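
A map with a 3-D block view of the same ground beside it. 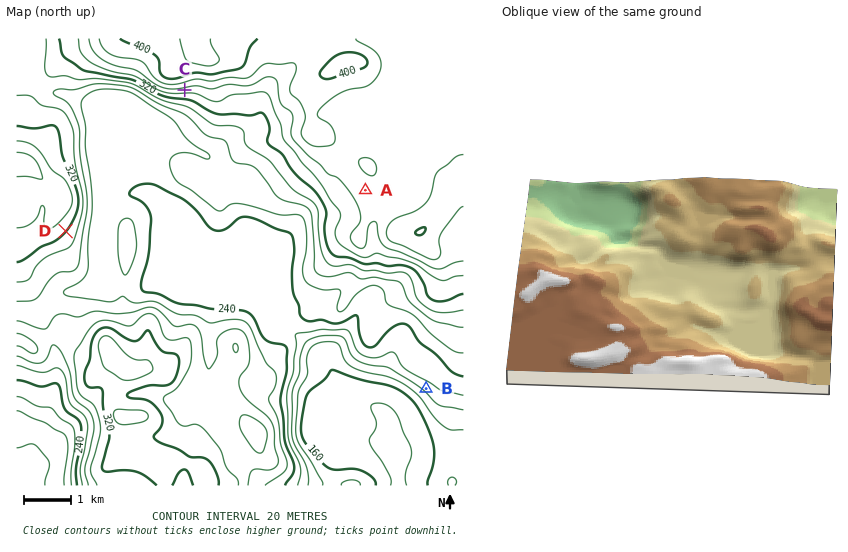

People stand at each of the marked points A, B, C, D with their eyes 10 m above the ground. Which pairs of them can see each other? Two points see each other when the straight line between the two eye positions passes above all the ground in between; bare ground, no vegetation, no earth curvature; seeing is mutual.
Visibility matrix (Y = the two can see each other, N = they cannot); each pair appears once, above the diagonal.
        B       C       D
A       N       Y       Y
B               N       Y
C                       Y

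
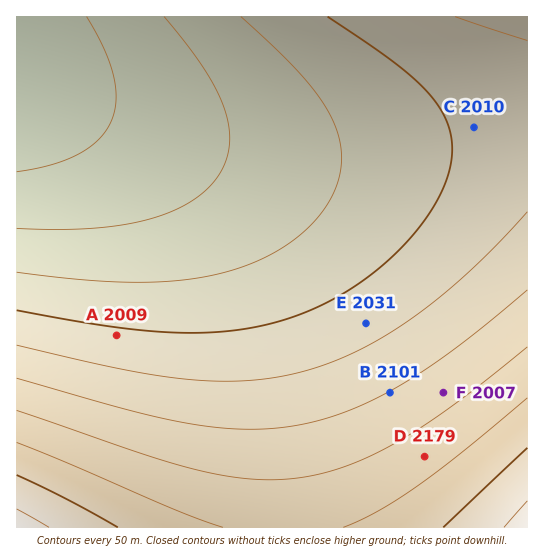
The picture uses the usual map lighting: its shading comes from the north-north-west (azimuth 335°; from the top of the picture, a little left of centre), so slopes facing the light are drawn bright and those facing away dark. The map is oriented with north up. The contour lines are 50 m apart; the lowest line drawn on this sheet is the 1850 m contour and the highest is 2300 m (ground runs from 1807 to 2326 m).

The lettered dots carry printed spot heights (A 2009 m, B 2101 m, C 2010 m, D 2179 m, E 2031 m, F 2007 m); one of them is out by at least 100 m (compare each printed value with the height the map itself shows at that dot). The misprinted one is F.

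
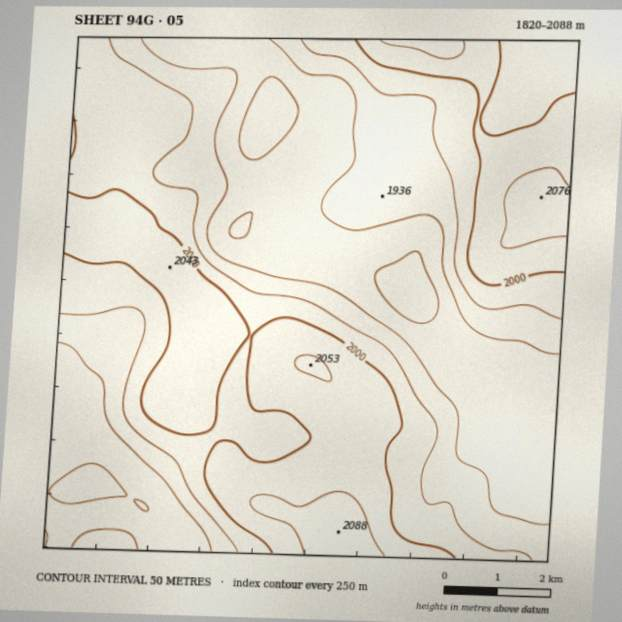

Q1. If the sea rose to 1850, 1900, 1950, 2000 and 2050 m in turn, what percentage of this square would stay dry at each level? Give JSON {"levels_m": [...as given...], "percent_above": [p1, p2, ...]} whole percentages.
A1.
{"levels_m": [1850, 1900, 1950, 2000, 2050], "percent_above": [96, 71, 52, 27, 4]}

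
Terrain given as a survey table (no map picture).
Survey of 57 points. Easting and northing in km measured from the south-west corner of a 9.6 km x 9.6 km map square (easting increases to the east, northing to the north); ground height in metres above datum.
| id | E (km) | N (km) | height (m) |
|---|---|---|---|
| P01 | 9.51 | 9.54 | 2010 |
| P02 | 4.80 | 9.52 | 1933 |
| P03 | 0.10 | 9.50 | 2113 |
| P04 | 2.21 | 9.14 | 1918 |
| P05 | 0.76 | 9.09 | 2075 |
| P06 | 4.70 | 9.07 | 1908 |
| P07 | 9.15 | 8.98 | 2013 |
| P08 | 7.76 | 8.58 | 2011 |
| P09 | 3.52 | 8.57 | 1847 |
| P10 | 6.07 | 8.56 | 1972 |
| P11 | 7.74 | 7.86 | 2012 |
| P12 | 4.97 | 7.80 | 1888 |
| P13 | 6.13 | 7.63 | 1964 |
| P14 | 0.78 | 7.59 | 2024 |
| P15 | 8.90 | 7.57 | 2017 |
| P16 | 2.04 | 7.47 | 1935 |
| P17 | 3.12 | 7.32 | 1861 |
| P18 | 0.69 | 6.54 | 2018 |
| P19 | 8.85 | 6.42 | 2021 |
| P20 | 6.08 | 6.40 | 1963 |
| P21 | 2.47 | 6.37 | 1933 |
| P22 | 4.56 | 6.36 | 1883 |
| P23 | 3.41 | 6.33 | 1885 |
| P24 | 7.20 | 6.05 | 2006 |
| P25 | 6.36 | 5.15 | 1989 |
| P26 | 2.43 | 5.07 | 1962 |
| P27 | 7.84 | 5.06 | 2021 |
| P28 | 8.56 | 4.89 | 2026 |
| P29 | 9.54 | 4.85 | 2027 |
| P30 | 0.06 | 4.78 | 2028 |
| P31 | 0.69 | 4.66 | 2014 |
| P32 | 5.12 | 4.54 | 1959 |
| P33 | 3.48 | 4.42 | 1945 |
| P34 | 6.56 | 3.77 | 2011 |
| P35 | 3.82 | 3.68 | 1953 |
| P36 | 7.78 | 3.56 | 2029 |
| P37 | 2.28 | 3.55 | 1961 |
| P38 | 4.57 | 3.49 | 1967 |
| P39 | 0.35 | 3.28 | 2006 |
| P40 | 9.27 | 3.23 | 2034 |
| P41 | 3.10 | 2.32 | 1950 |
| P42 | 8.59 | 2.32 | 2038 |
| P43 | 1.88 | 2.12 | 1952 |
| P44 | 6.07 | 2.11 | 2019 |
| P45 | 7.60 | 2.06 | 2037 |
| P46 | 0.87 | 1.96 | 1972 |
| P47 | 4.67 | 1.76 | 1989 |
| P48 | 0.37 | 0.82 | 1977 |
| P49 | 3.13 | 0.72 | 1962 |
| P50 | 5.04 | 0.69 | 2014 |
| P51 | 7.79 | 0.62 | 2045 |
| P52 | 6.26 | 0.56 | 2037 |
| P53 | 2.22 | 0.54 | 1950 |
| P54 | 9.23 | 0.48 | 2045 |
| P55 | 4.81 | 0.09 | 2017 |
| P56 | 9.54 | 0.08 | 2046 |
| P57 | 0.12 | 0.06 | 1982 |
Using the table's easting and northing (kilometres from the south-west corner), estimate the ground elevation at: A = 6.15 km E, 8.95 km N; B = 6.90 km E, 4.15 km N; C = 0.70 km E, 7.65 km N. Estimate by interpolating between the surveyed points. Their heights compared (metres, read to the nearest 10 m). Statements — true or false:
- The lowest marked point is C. false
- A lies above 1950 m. true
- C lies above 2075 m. false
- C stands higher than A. true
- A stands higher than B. false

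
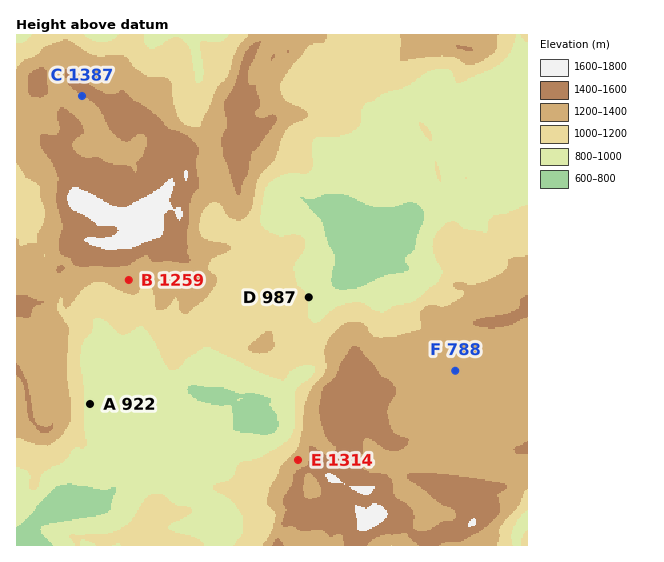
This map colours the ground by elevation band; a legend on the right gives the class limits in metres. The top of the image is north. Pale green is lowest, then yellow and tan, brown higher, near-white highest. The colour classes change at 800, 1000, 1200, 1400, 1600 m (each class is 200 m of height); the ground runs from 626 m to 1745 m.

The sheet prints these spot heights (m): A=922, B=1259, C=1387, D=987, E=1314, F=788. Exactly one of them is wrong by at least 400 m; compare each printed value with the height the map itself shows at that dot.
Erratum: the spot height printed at F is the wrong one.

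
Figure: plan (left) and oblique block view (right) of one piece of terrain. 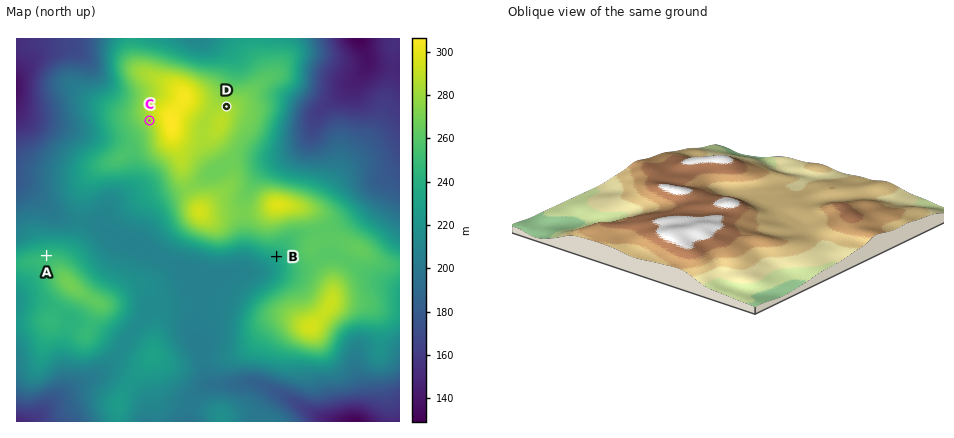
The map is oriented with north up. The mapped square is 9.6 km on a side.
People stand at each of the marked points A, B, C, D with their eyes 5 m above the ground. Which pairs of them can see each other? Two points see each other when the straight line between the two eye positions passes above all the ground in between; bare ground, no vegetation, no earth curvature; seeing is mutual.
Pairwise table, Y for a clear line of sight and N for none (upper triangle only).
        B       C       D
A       Y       Y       N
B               N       N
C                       N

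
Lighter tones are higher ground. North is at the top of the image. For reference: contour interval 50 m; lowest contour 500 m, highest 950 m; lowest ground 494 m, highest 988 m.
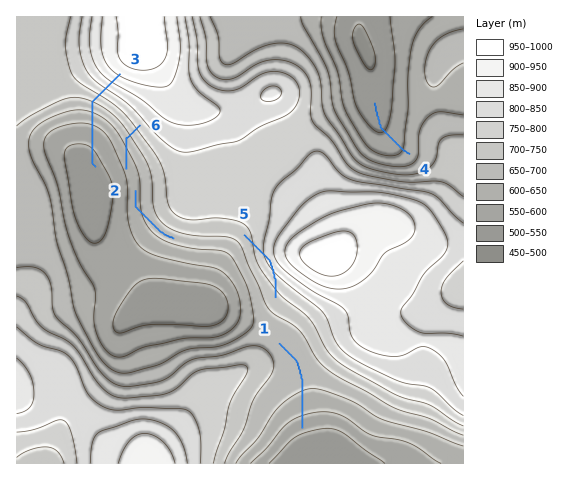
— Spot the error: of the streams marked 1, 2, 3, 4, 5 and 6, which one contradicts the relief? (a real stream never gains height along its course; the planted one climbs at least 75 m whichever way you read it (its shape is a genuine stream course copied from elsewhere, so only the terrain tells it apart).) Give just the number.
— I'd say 5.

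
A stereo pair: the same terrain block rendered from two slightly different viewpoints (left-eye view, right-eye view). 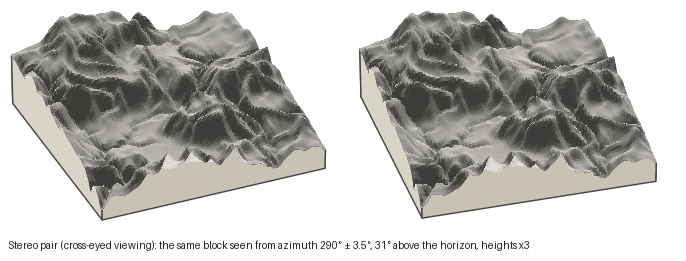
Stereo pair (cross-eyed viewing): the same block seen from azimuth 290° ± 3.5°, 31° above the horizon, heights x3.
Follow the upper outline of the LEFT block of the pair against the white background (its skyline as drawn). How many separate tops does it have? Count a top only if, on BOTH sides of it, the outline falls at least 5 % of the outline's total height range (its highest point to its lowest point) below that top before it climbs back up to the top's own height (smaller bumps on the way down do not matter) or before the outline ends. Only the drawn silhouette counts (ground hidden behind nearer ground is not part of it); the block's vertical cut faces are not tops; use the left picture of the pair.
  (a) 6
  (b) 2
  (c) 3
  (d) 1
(c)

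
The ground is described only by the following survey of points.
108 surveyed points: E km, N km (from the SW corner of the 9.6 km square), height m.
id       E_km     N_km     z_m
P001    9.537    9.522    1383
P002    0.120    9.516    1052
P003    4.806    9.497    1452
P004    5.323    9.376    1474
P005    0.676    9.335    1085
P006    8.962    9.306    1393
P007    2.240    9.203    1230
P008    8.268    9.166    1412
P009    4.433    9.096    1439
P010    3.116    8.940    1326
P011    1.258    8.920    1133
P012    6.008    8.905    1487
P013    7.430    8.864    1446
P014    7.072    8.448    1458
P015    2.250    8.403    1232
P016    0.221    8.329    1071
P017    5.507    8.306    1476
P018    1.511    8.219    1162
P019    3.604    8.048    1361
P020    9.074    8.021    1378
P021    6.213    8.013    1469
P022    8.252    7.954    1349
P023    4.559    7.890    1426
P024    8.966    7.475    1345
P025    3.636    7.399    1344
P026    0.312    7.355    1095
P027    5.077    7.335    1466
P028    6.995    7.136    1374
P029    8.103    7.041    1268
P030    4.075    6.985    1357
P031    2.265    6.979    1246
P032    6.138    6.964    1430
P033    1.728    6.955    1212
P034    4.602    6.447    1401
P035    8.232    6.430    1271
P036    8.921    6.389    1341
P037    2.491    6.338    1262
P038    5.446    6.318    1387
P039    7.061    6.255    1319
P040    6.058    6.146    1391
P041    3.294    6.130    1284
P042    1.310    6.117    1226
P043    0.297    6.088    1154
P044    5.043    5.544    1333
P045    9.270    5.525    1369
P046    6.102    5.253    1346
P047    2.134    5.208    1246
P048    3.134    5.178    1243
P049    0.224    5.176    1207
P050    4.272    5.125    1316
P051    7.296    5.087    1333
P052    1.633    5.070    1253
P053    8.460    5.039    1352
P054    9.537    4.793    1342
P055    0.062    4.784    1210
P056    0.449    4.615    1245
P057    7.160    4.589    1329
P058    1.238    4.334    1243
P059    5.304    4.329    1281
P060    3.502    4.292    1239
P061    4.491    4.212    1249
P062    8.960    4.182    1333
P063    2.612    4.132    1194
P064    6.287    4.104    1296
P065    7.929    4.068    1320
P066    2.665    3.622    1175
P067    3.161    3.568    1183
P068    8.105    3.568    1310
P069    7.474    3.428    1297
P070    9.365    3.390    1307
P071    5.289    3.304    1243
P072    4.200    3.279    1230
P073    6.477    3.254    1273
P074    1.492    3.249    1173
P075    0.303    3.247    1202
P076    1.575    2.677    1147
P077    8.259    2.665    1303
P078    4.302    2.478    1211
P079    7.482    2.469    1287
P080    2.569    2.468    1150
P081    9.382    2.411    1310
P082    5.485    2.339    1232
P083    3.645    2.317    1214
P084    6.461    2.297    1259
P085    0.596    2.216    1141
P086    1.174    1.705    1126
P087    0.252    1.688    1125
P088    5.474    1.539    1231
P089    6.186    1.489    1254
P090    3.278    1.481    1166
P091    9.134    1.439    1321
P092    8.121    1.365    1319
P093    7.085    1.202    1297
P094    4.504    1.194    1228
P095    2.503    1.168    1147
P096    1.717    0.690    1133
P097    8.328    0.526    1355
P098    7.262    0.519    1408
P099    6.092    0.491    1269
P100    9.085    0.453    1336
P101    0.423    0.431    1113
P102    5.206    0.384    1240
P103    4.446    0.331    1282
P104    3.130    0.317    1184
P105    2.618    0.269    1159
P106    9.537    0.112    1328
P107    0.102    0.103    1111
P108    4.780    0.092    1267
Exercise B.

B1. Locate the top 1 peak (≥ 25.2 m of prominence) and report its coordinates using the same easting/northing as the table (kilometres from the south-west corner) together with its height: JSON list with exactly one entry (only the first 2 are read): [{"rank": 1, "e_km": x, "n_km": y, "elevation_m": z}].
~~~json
[{"rank": 1, "e_km": 5.86, "n_km": 8.91, "elevation_m": 1487}]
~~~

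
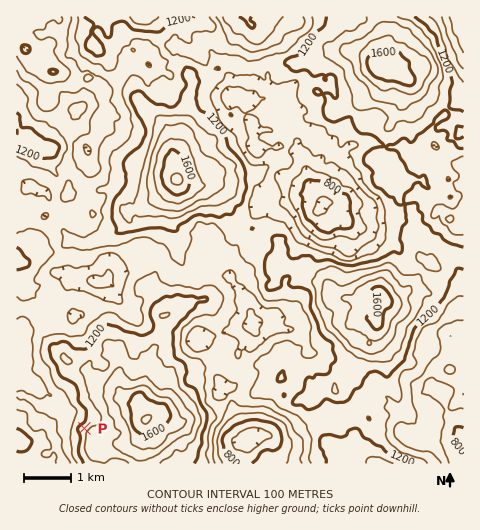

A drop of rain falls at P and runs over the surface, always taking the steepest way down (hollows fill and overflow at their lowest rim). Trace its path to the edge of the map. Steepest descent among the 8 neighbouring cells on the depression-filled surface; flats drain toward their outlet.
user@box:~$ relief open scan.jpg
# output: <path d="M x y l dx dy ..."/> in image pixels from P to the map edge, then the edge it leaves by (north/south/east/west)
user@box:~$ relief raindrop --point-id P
<path d="M84 428l-9-9-7 0-5-5-2 0-23 25-4 0-5 2-11 0-1 1"/>
exit: west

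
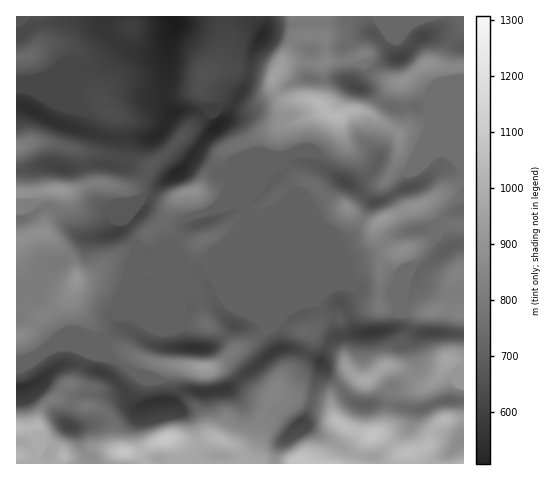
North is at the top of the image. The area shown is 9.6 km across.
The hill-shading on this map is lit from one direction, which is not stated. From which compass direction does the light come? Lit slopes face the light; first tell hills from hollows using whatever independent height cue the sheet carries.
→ S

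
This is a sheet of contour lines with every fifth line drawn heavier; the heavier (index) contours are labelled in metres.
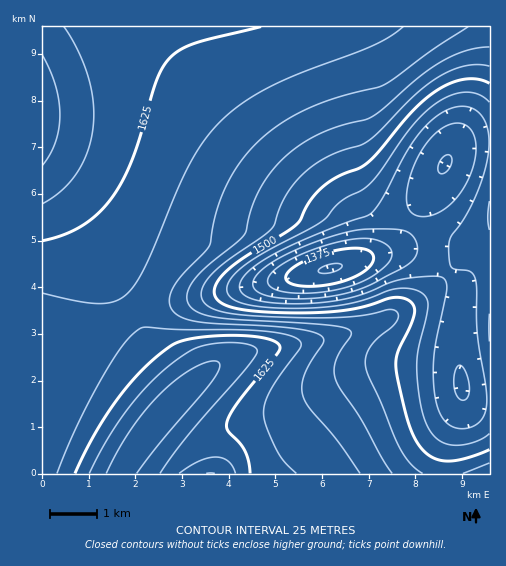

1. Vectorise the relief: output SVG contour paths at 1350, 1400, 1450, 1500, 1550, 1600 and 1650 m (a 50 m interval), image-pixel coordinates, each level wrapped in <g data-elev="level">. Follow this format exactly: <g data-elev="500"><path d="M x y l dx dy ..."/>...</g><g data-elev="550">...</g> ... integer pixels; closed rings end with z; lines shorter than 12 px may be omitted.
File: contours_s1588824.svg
<g data-elev="1350"><path d="M320 273l-2-1 1-3 8-4 11-2 4 3-3 3-4 3z"/></g><g data-elev="1400"><path d="M290 293l-18-5-4-5 0-4 4-6 8-7 24-13 31-10 27-5 18 3 8 5 3 5 0 7-5 8-12 9-15 8-15 5-18 4-19 1z"/><path d="M440 174l-2-5 2-7 4-6 6-1 2 5-2 7-5 5z"/></g><g data-elev="1450"><path d="M457 428l-8-4-8-8-4-11-3-17-1-20 2-18 12-61-1-7-3-4-12-2-28 3-13 3-22 10-16 5-21 4-24 2-28 0-22-3-13-5-3-4-2-4 2-7 7-8 24-17 38-18 61-24 10-12 24-47 17-24 10-10 11-8 10-4 10-2 12 3 9 10 4 13 1 17-4 22-9 25-11 21-15 22-1 19 3 10 18 3 3 3 2 5 2 54 9 52 1 16-2 13-6 8-11 6z"/></g><g data-elev="1500"><path d="M489 450l-26 9-20 2-8-3-7-4-13-14-9-26-10-48 2-14 12-26 4-12-1-9-5-5-7-2-10 0-29 9-28 4-60 1-28-2-18-4-11-6-3-9 5-11 12-13 66-43 13-24 14-14 15-10 22-9 9-7 40-46 20-19 16-10 15-5 16-1 12 4"/></g><g data-elev="1550"><path d="M392 473l-11-16-20-38-20-30-6-10-1-8 1-8 5-12 11-15 0-4-2-2-7-3-15-2-93-6-25-3-11-4-7-5-4-6 0-8 5-11 9-10 43-37 2-4 6-25 9-18 13-20 17-16 15-11 18-9 18-7 24-5 7-4 49-41 24-16 22-9 21-3"/></g><g data-elev="1600"><path d="M296 473l-12-11-7-11-11-25-2-14 2-11 6-13 28-41 1-3-2-4-13-5-23-4-85-2-32-2-6 2-10 8-20 28-30 54-23 54"/><path d="M43 293l32 8 21 3 15-2 12-5 11-11 10-17 34-81 14-28 14-22 16-18 21-17 26-16 31-14 72-27 17-9 14-10"/></g><g data-elev="1650"><path d="M160 473l29-39 62-71 6-11-2-5-7-3-11-1-26 1-18 5-19 12-23 21-23 27-21 31-18 33"/><path d="M235 473l-2-7-5-5-6-3-7-1-16 4-20 12"/><path d="M43 204l19-14 15-18 11-21 5-23 0-24-4-26-11-27-14-24"/></g>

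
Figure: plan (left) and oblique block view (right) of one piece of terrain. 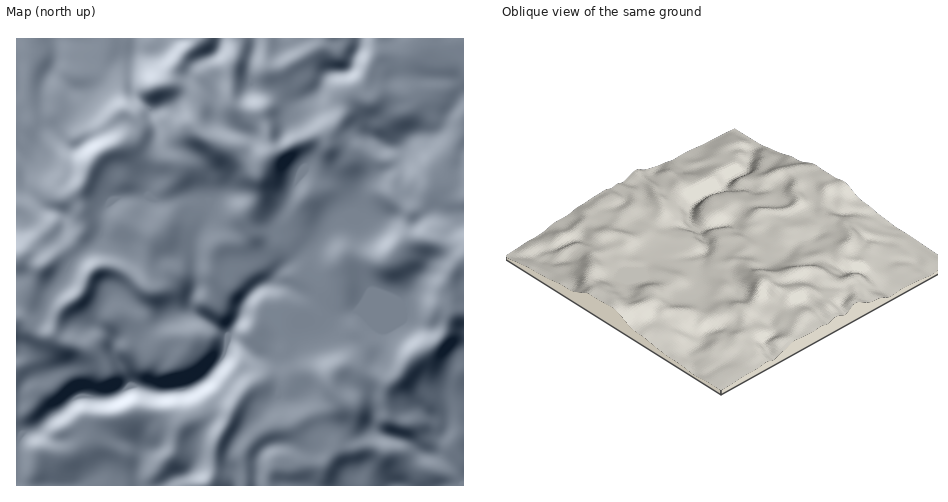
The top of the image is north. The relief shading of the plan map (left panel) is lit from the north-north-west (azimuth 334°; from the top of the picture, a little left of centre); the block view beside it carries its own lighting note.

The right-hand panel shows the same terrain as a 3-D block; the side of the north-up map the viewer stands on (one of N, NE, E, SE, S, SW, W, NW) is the NE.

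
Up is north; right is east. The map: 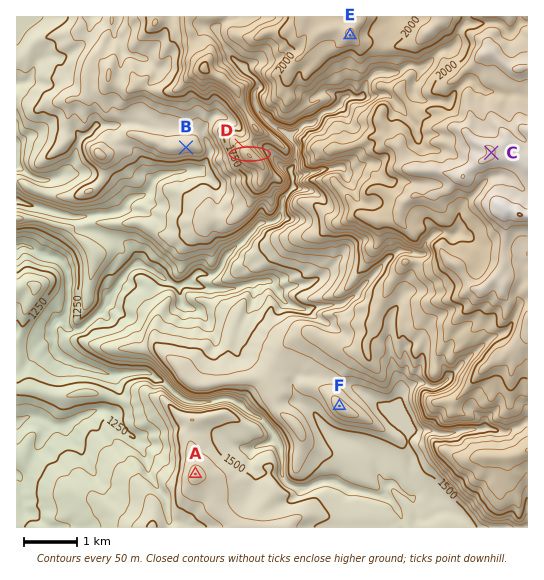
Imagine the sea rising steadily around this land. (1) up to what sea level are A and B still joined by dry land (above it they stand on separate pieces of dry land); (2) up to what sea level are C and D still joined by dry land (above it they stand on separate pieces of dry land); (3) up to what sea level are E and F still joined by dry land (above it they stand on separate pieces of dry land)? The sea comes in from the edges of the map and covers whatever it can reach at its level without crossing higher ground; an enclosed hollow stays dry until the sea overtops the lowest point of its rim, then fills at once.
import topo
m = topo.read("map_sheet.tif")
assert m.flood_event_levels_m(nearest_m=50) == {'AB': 1450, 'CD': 1800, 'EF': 1600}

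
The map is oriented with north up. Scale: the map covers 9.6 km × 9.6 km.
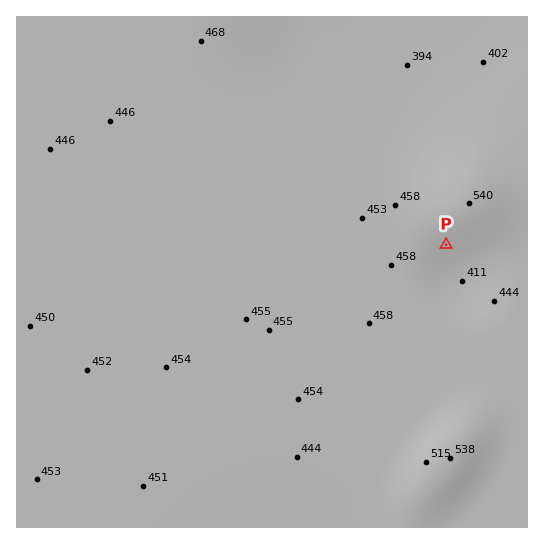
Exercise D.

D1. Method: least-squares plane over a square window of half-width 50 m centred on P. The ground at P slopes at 7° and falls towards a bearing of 180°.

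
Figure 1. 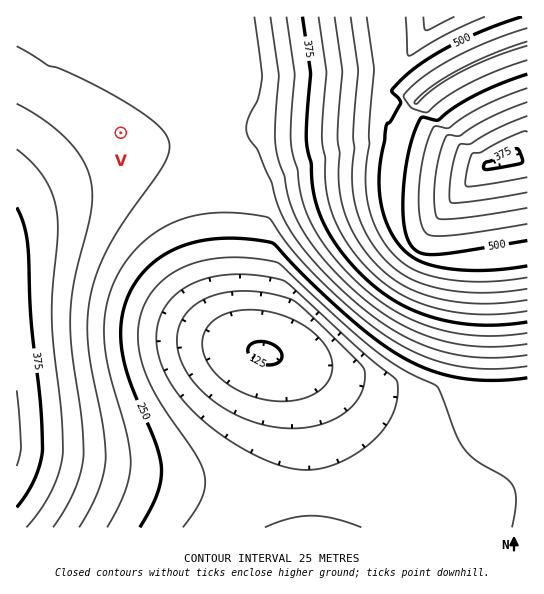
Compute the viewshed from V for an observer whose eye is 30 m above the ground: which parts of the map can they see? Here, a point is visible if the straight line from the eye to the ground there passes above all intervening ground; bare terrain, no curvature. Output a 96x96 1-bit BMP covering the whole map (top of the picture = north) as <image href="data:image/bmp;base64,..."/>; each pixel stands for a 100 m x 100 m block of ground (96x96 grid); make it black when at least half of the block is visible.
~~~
<image width="96" height="96" href="data:image/bmp;base64,Qk2+BAAAAAAAAD4AAAAoAAAAYAAAAGAAAAABAAEAAAAAAIAEAAATCwAAEwsAAAIAAAAAAAAA////AAAAAAAAAAAAAAB///////8AAAAAAAP///////8AAAAAAD////////8AAAAAAf////////8AAAAAD/////////8AAAAAf/////////8AAAAD//////////8AAAAf//////////8AAAB///////////8AAAP///////////8AAB////////////8AAP////////////8AD/////////////8D//////////////////////////////////////////////7///////////////j///////////////D//////////////8D//////////////4D//////////////wD//////////////AD//////AB/////8AD/////wAAH////4AD////+AAAA////gAD////4AAAAP//+AAD////gAAAAH//wAAD///+AAAAAD//AAAD///8AAAAAB/8AAAD///4AAAAAA/4AAAD///wAAAAAA/4AAAD///gAAAAAAf4AAAD///AAAAAAA/4AAAD///AAAAAAA/wAAAD//+AAAAAAB/wAAAD//8AAAAAAD/wAAAD//8AAAAAAD/gAAAD//4AAAAAAH/gAAAD//4AAAAAAP/gAAAD//wAAAAAAP/gAAAD//wAAAAAAf/gAAAD//wAAAAAA//gAAAD//wAAAAAB//wAAAD//wAAAAAB//wAAAD//gAAAAAD//wAAAD//gAAAAAH//4AAAD//gAAAAAP//4AAAD//gAAAAAP//8AAAD//gAAAAAf//+AAAD//gAAAAA///+AAAD//gAAAAA////AAAD//wAAAAB////AAAD//wAAAAB///+AAAD//wAAAAD///8AAAD//4AAAAD///8AAAD//4AAAAH///4AAAD//8AAAAf///4AAAD///AAAB////4AAAD///gAAH////4AAAD///4AB/////wAAAD////h//////wAAAD///////////wAAAD///////////wAAAD///////////wAAAD///////////wAAAD///////////wAAAD///////////wAAAD///////////4AAAD///////////4AAAD///////////4AAAD///////////4AAAD///////////4AAAD///////////4AAAD///////////8AAAD///////////8AAAD///////////8AAAD///////////2AAAD///////////yAAAD///////////xwAAD///////////xgAAD///////////zgAAD///////////3wAAD///////////38AAD///////////z+AAD///////////w/AAD///////////wHwAD///////////wAwAD///////////wAAAD///////////wAAAD///////////wAAAD///////////gAAAD///////////gAAAD///////////gAAAD///////////gAAAD///////////AAAAD///////////AAAAA="/>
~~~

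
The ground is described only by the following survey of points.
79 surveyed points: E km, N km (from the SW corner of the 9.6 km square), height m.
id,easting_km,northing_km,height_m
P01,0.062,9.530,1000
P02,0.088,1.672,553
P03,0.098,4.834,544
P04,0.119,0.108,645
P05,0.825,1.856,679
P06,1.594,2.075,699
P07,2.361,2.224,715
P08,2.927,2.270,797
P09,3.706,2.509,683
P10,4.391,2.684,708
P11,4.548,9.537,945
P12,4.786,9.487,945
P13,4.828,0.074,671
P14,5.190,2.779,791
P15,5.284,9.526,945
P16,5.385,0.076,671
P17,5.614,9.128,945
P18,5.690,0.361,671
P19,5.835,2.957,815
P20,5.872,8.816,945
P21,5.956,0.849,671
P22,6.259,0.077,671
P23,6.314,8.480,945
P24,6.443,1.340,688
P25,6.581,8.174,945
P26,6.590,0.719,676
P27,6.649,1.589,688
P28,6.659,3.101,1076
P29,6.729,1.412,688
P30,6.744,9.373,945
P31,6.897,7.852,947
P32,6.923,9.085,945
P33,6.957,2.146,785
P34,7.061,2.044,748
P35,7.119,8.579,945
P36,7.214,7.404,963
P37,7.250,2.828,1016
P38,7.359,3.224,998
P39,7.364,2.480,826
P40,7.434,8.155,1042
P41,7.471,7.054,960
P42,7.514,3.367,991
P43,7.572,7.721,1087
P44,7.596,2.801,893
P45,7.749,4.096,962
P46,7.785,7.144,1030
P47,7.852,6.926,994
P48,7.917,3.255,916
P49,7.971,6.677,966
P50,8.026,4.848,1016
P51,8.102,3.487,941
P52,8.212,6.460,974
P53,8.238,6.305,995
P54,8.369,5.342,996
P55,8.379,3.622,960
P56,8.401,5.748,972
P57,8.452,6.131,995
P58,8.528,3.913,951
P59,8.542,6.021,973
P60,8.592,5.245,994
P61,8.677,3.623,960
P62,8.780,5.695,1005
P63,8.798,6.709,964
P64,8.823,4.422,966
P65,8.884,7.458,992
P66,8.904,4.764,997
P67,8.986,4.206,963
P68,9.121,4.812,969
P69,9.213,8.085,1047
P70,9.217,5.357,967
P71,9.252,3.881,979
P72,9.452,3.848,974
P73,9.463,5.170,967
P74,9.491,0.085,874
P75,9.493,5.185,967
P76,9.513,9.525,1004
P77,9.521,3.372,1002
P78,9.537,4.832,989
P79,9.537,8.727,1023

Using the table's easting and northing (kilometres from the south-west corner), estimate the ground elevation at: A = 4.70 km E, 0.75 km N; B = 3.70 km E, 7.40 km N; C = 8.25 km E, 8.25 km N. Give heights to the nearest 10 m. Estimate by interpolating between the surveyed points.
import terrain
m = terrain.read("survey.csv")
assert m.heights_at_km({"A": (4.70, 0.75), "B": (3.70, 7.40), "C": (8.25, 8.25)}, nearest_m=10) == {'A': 670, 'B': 940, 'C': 960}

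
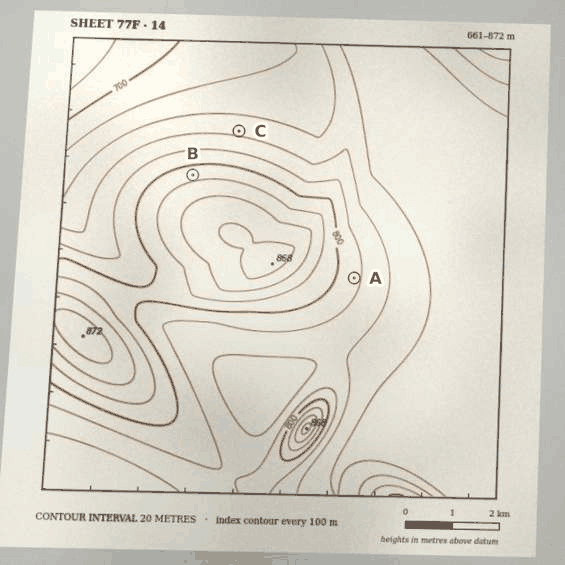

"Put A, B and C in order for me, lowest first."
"C A B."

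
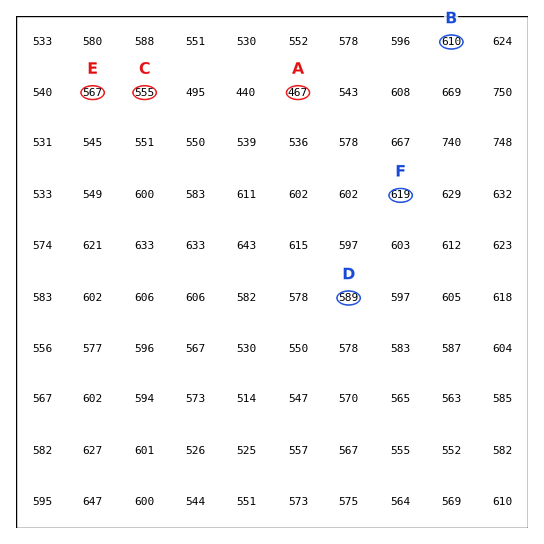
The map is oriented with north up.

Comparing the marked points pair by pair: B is higher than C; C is higher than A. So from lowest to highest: A C B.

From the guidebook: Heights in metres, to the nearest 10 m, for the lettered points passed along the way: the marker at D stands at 590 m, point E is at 570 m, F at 620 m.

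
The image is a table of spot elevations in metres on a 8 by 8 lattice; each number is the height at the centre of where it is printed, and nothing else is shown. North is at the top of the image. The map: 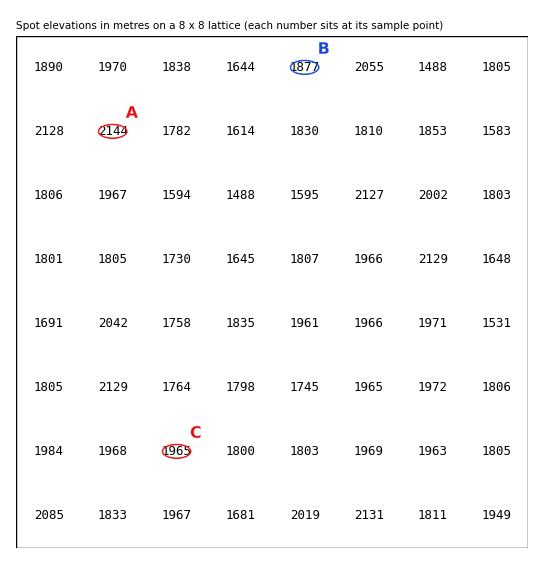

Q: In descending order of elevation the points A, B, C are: A C B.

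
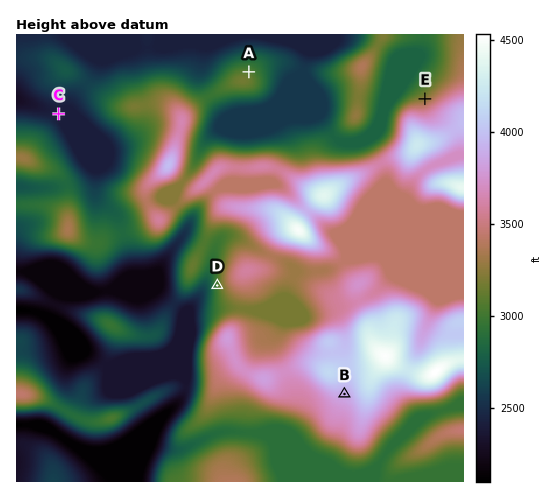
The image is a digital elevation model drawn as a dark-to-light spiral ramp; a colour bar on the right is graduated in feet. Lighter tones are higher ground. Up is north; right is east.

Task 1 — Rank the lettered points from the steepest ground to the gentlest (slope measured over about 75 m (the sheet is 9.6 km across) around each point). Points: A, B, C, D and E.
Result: D E A B C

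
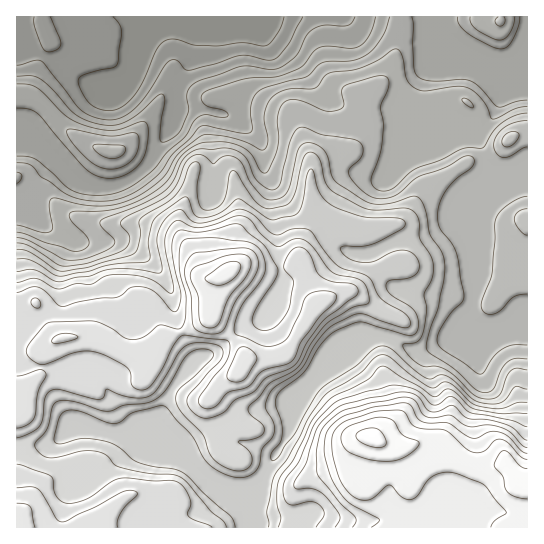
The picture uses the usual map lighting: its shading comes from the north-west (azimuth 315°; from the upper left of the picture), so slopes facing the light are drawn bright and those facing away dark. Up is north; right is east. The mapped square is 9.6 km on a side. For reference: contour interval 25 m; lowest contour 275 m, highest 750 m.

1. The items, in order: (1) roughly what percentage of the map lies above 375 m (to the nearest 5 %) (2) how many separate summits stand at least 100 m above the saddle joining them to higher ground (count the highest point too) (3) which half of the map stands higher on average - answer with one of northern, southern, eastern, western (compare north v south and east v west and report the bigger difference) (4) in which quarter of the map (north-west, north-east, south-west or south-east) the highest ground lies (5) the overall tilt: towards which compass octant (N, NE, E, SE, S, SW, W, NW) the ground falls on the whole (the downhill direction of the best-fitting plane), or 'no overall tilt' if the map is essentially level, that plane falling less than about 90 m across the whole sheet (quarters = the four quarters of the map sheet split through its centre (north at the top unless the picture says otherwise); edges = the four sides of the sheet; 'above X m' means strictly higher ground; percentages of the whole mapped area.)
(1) Ground above 375 m makes up about 80 % of the sheet.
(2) Counting only tops that stand 100 m proud, the map has 2 summits.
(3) Taken as a whole, the southern half is higher than the northern.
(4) The highest ground is in the south-east quarter.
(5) The general tilt is down to the north (the land rises towards the south).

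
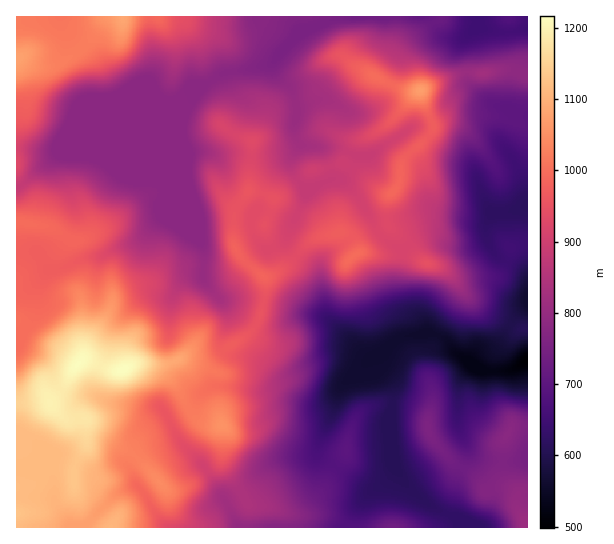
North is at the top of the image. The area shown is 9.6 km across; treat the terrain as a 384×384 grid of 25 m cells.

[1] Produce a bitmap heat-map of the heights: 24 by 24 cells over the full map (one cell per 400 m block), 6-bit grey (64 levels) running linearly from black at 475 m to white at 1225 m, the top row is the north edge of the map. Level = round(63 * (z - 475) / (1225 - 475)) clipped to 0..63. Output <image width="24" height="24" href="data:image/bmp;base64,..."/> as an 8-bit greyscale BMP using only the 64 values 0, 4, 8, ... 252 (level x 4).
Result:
<image width="24" height="24" href="data:image/bmp;base64,Qk12BgAAAAAAADYEAAAoAAAAGAAAABgAAAABAAgAAAAAAEACAAATCwAAEwsAAAABAAAAAAAAAAAAAAEBAQACAgIAAwMDAAQEBAAFBQUABgYGAAcHBwAICAgACQkJAAoKCgALCwsADAwMAA0NDQAODg4ADw8PABAQEAAREREAEhISABMTEwAUFBQAFRUVABYWFgAXFxcAGBgYABkZGQAaGhoAGxsbABwcHAAdHR0AHh4eAB8fHwAgICAAISEhACIiIgAjIyMAJCQkACUlJQAmJiYAJycnACgoKAApKSkAKioqACsrKwAsLCwALS0tAC4uLgAvLy8AMDAwADExMQAyMjIAMzMzADQ0NAA1NTUANjY2ADc3NwA4ODgAOTk5ADo6OgA7OzsAPDw8AD09PQA+Pj4APz8/AEBAQABBQUEAQkJCAENDQwBEREQARUVFAEZGRgBHR0cASEhIAElJSQBKSkoAS0tLAExMTABNTU0ATk5OAE9PTwBQUFAAUVFRAFJSUgBTU1MAVFRUAFVVVQBWVlYAV1dXAFhYWABZWVkAWlpaAFtbWwBcXFwAXV1dAF5eXgBfX18AYGBgAGFhYQBiYmIAY2NjAGRkZABlZWUAZmZmAGdnZwBoaGgAaWlpAGpqagBra2sAbGxsAG1tbQBubm4Ab29vAHBwcABxcXEAcnJyAHNzcwB0dHQAdXV1AHZ2dgB3d3cAeHh4AHl5eQB6enoAe3t7AHx8fAB9fX0Afn5+AH9/fwCAgIAAgYGBAIKCggCDg4MAhISEAIWFhQCGhoYAh4eHAIiIiACJiYkAioqKAIuLiwCMjIwAjY2NAI6OjgCPj48AkJCQAJGRkQCSkpIAk5OTAJSUlACVlZUAlpaWAJeXlwCYmJgAmZmZAJqamgCbm5sAnJycAJ2dnQCenp4An5+fAKCgoAChoaEAoqKiAKOjowCkpKQApaWlAKampgCnp6cAqKioAKmpqQCqqqoAq6urAKysrACtra0Arq6uAK+vrwCwsLAAsbGxALKysgCzs7MAtLS0ALW1tQC2trYAt7e3ALi4uAC5ubkAurq6ALu7uwC8vLwAvb29AL6+vgC/v78AwMDAAMHBwQDCwsIAw8PDAMTExADFxcUAxsbGAMfHxwDIyMgAycnJAMrKygDLy8sAzMzMAM3NzQDOzs4Az8/PANDQ0ADR0dEA0tLSANPT0wDU1NQA1dXVANbW1gDX19cA2NjYANnZ2QDa2toA29vbANzc3ADd3d0A3t7eAN/f3wDg4OAA4eHhAOLi4gDj4+MA5OTkAOXl5QDm5uYA5+fnAOjo6ADp6ekA6urqAOvr6wDs7OwA7e3tAO7u7gDv7+8A8PDwAPHx8QDy8vIA8/PzAPT09AD19fUA9vb2APf39wD4+PgA+fn5APr6+gD7+/sA/Pz8AP39/QD+/v4A////ANjU0MzQxKigjHxwcGxgUERASEQ4NDhMbNjU2NTIuLS0lHh4eGxcUEA0MDA0RFhgbNjY3NTItLysnIyAcGRQSEQ0MDBAVFxgZNjY3NzEuLSkmKiUdFxIREg4LDhQVFRgYNjg6OTMuLCksLysiGhMOEQ4LERcREhcZOTw7OTUvKisuLysjHBMMDQ4MEBUPDxMVOTw7ODg1Ly8tLCkjHRYLCAkKDhMNCgsKMzk9PD09NjIvLCkkHxgOCAcICw4JBQUELTU7PDk4MS4vKikmIhoOCQgHCAgGBggHLC81NjMyLCgrJyYnIBgODAwKCAgLDQsKKywuMDArJiMkICMnIRgSFBIODA4VFg4JKyosLC0oJSEdHyQpJiAcIR0ZGBodFxALKioqKScjIh8cICkoJyUkKickJSUeFA8NKysrKiYgHhwaIikmJScoKSglJSIaEA4OKyopKCYgGxoaIygnJSUoKCUmJCEZDwwMJiYlIx8dGhobJSgnJiMkJSYqJiIZDw0MIh8fHRoaGhodIyYmIyIjIyUoKCQYDxAOIhsaGhoaGhobICQkIB8gIyMmKSUZExEPJh4aGhoaGhodIyUkHx4gIiUmJigeFhISKSMbGhoaGhocIiAgHhwfHyIoKikgFhMTLCggHBsaGhoaHB0dHBweIigqLywfGBYWMS8sKCUeHB0cGhoZGR4jKConJSIcGxsaMS8uLi4pIiIhHxwZGBoiJiMgHRcSEhQVLi0tLzEvKSclIRwZGBcYGxoZFxUSDw8QA=="/>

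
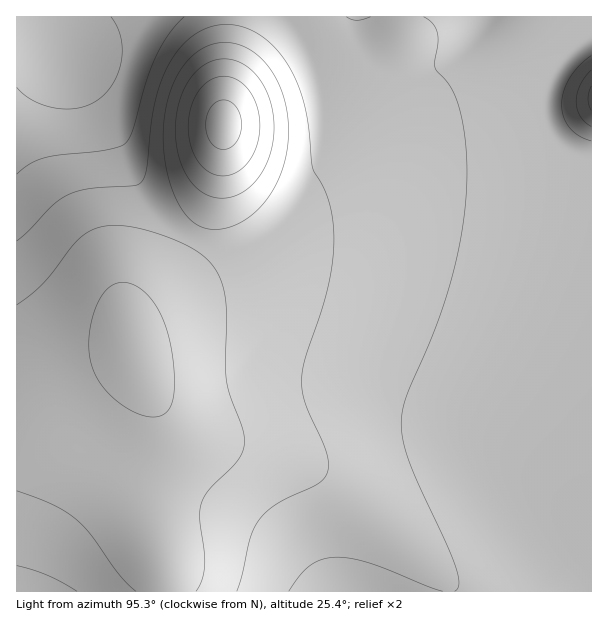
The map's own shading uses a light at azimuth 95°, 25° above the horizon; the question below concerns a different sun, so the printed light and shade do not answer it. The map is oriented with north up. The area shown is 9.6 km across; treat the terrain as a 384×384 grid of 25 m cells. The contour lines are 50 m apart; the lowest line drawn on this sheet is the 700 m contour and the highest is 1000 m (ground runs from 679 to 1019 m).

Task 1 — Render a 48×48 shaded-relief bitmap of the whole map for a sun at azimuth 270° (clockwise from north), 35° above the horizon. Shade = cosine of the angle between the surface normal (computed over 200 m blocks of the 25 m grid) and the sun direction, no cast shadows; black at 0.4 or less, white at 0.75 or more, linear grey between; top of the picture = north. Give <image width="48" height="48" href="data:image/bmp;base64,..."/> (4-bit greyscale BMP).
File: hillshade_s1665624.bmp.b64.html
<image width="48" height="48" href="data:image/bmp;base64,Qk32BAAAAAAAAHYAAAAoAAAAMAAAADAAAAABAAQAAAAAAIAEAAATCwAAEwsAABAAAAAAAAAAAAAAABEREQAiIiIAMzMzAERERABVVVUAZmZmAHd3dwCIiIgAmZmZAKqqqgC7u7sAzMzMAN3d3QDu7u4A////AIiImZmZmHZlVVVWZnd3iIiIh3d3Z3d3d4iImZmZmHZVVVVWZnd3iIiId3dmd3d3d4iImZmZmHZVVVVWZnd4iIiHd3Zmd3d3d4iImZmZiHZVVVVmZ3d4iIh3d2Znd3d3d4iIiZmYh3ZlVVVmZ3d4iHd3dmZnd3d3d4iIiIiIh3ZmVWZmZ3d3d3d2ZmZ3d3d3d4iIiIiIh3ZmZmZmd3d3d3dmZmd3d3d3d4iIiIiId3dmZmZmd3d3d3ZmZnd3d3d3d4iIiIiId3dmZmZmd3d3dmZmZnd3d3d3d4iIiIiId3d2ZmZmZ3d2ZmZmZ3d3d3d3d4iIiIiIh3d3ZmZmZmZmZmZmd3d3d3d3d4iIiIiIh3d2ZmZmZmZmZmZnd3d3d3d3d4iIiIiIiHd2ZmZmZmZmZmZnd3d3d3d3d4iIiIiIh3dmZmZmZmZmZmZ3d3d3d3d3d4iIiIiIh3ZmZmZmZmZmZmd3d3d3d3d3d4iIiIiIh3ZmZmZmZmZmZnd3d3d3d3d3d4iIiIiIh2ZlVmZmZmZmZ3d3d3d3d3d3d4iIiIiId2ZVVmZmZmZmZ3d3d3d3d3d3d4iIiIiId2ZVVmZmZmZmZ3d3d3d3d3d3d4iIiIiIdmZVVmZmZmZmd3d3d3d3d3d3d4iIiZiIdmVVZmZmZmZmZ3d3d3d3d3d3d4iImZiHdmZWZmZmZmZmZ3d3d3d3d3d3d4iJmZiHdmZmZmZmZmZmZ3d3d3d3d3d3d4iZmZiHdmZmZmZmZmZmZ3d3d3d3d3d3d4mZmZiHdmZmZmZmZmZmZnd3d3d3d3d3d5mZmZiHdmZmZmZmZmZmZnd3d3d3d3d3d5mZmZiHdmZmd3d2ZmZmZnd3d3d3d3d3d5mZmZiHdmZ3d3d3dmZmZnd3d3d3d3d3d5mZmZh3d3d3d3d3d2ZmZ3d3d3d3d3d3d5mZmYh3d3d3d3d3d3d3d3d3d3d3d3d3d5mZmYh3d3iIh2Zmd3d3d3d3d3d3d3d3d5mZmIh3eImZh2VVZ3d3d3d3d3d3d3d3d5mZmIh3iaqph2VEVnd3d3d3d3d3d3d3d5mZiIh4mru6h1QzRWd3d3d3d3d3d3d3d5mYiIiIq8zKl1MiNWd3d3d3d3d3d3d3d4iIiIiJvN3Ll0MhJGd3d3d3d3d3d3d3d4iIiIiKze7bl0IRE1Z3d3d3d3d3d3d3d4iHeIiazv7sp0IAElZ3d3d3d3d3d3d4mXd3eIib3v/sp0IAAkZ3d3d3d3d3d3eJu3d3eIib3//sp0IAAkZ3d3d3d3d3d3eb3Xd3iIib3//sp0IAAkZ3d3d3d3d3d3ec73d3iIib3v/sl0IQE1d3d3d3d3d3d3ec72d3iIibzu7cl0IRI1d3d3d3d3d3d3eL7md3iIiaze7bl1MiJGd3d3d3d3d3d3d5zXd3iIiZvN3Ll1MzRXd3d3d3d3d3d3d4mnd3iIiJq8y6l1REVnd3eIh3Zmd3d3d3eHd3iIiJmru6h2VVZ3d3eIh3ZmZ4h3d3d3d3iIiImaqph2Zmd3d3eIh3ZmZ4iId3dw=="/>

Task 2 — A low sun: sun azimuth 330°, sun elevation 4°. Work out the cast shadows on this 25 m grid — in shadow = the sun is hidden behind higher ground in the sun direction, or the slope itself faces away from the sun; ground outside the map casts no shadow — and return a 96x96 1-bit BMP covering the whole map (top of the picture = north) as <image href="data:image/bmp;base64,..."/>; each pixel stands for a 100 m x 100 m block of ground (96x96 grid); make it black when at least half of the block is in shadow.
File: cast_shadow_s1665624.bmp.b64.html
<image width="96" height="96" href="data:image/bmp;base64,Qk2+BAAAAAAAAD4AAAAoAAAAYAAAAGAAAAABAAEAAAAAAIAEAAATCwAAEwsAAAIAAAAAAAAA////AAAAAAAAAAAAAAAAAAAAAAAAAAAAAAAAAAAAAAAAAAAAAAAAAAAAAAAAAAAAAAAAAAAAAAAAAAAAAAAAAAAAAAAAAAAAAAAAAAAAAAAAAAAAAAAAAAAAAAAAAAAAAAAAAAAAAAAAAAAAAAAAAAAAAAAAAAAAAAAAAAAAAAAAAAAAAAAAAAAAAAAAAAAAAAAAAAAAAAAAAAAAAAAAAAAAAAAAAAAAAAAAAAAAAAAAAAAAAAAAAAAAAAAAAAAAAAAAAAAAAAAAAAAAAAAAAAAAAAAAAAAAAAAAAAAAAAAAAAAAAAAAAAAAAAAAAAAAAAAAAAAAAAAAAAAAAAAAAAAAAAAAAAAAAAAAAAAAAAAAAAAAAAAAAAAAAAAAAAAAAAAAAAAAAAAAAAAAAAAAAAAAAAAAAAAAAAAAAAAAAAAAAAAAAAAAAAAAAAAAAAAAAAAAAAAAAAAAAAAAAAAAAAAAAAAAAAAAAAAAAAAAAAAAAAAAAAAAAAAAAAAAAAAAAAAAAAAAAAAAAAAAAAAAAAAAAAAAAAAAAAAAAAAAAAAAAAAAAAAAAAAAAAAAAAAAAAAAAAAAAAAAAAAAAAAAAAAAAAAAAAAAAAAAAAAAAAAAAAAAAAAAAAAAAAAAAAAAAAAAAAAAAAAAAAAAAAAAAAAAAAAAAAAAAAAAAAAAAAAAAAAAAAAAAAAAAAAAAAAAAAAAAAAAAAAAAAAAAAAAAAAAAAAAAAAAAAAAAAAAAAAAAAAAAAAAAAAAAAAAAAAAAAAAAAAAAAAAAAAAAAAAAAAAAAAAAAAAAAAAAAAAAAAAAAAAAADgAAAAAAAAAAAAAAPgAAAAAAAAAAAAAA/wAAAAAAAAAAAAAB/wAAAAAAAAAAAAAD/wAAAAAAAAAAAAAP/wAAAAAAAAAAAAAf/wAAAAAAAAAAAAA//wAAAAAAAAAAAAD//gAAAAAAAAAAAAH//gAAAAAAAAAAAAP//gAAAAAAAAAAAAP//gAAAAAAAAAAAAf//gAAAAAAAAAAAA///gAAAAAAAAAAAA///AAAAAAAAAAAAB///AAAAAAAAAAAAB///AAAAAAAAAAAAB///AAAAAAAAAAAAA///AAAAAAAAAAAAA///AAAAAAAAAAAAA//+AAAAAAAAAAAAAf/+AAAAAAAAAAAAAf/+AAAAAAAAAAAAAP/+AAAAAAAEAAAAAH/8AAAAAAAMAAAAAD/8AAAAAAAMAAAAAB/8AAAAAAAMAAAAAA/4AAAAAAAMAAAAAAf4AAAAAAAEAAAAAAPwAAAAAAAAAAAAAABAAAAAAAAAAAAAAAAAAAAAAAAAAAAAAAAAAAAAAAAAAAAAAAAAAAAAAAAAAAAAAAAAAAAAAAAAAAAAAAAAAAAAAAAAAAAAAAAAAAAAAAAAAAAAAAAAAAAAAAAAAAAAAAAAAAAAAAAAAAAAAAAAAAAAAAAAAAAAAAAAAAAAAAAAAAAAAAAAAAAAAAAAAAAAAAAAAAAAAAAAAAAAAAAAAAAAAAAAAAAAAAAAAAAAAAAAAAAAAAAAAAAAAAAA="/>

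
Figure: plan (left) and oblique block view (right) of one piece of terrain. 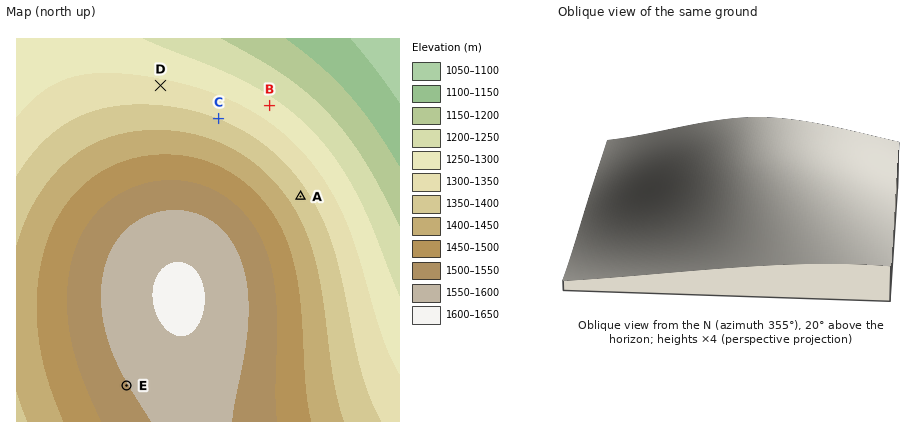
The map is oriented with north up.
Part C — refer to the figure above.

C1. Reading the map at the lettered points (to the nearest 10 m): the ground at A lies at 1370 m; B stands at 1270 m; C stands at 1350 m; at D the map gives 1310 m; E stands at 1550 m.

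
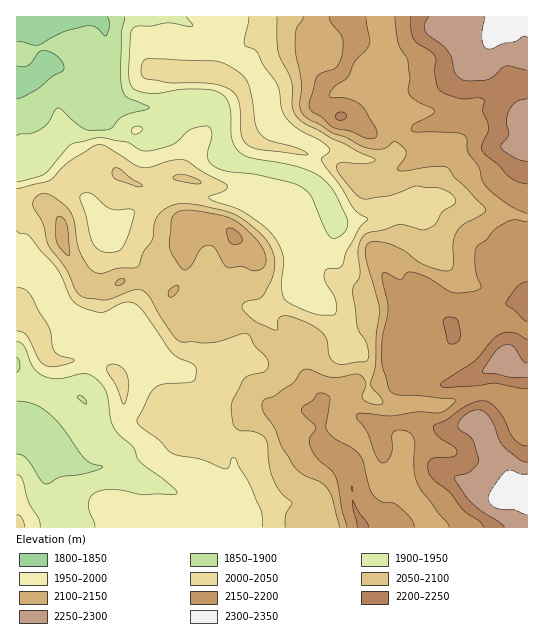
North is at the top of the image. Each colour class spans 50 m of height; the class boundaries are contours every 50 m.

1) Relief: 1820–2340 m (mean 2060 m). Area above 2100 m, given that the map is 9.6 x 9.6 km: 33.4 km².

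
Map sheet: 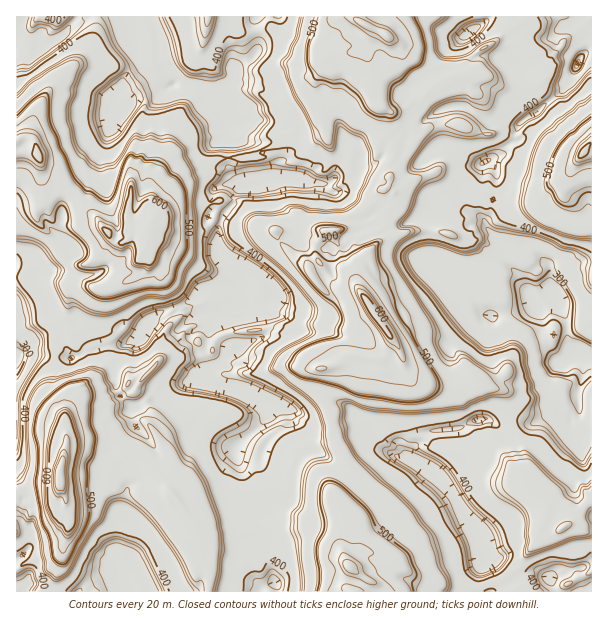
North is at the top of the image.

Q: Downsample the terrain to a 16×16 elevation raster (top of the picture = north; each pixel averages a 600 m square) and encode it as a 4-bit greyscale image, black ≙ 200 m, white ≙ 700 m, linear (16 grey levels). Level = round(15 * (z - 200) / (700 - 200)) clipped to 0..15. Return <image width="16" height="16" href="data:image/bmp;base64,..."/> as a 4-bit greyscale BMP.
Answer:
<image width="16" height="16" href="data:image/bmp;base64,Qk32AAAAAAAAAHYAAAAoAAAAEAAAABAAAAABAAQAAAAAAIAAAAATCwAAEwsAABAAAAAAAAAAAAAAABEREQAiIiIAMzMzAERERABVVVUAZmZmAHd3dwCIiIgAmZmZAKqqqgC7u7sAzMzMAN3d3QDu7u4A////AGdEd2abqGZVemaIZ5qXVYeciIdmmYZXiJyIhlaIZWd2jId2VXZmZlR6h2VWiZmHVEZmZFiqqXZCVnVURYqnRDNomXRGmpVENHi8pWiZdVRFmrymd4iGZoipipZFV4dmirhndVZ3h3Z6l1VUVomYdmdnZFVXqqiHZEVUZ2aruFZk"/>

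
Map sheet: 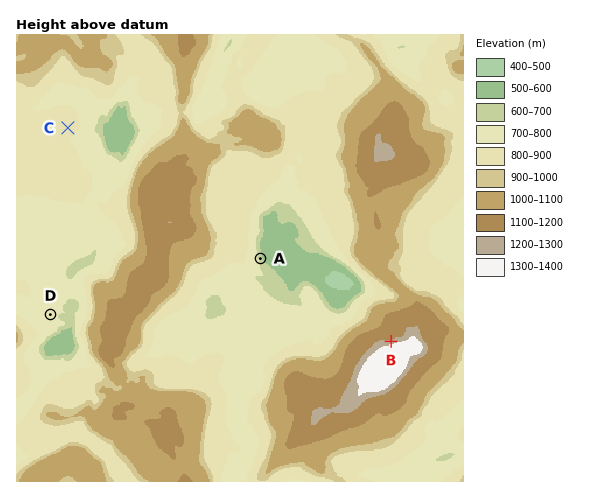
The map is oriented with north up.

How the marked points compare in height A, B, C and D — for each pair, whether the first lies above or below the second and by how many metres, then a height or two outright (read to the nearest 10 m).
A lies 590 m below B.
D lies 490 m below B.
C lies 340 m below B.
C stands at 880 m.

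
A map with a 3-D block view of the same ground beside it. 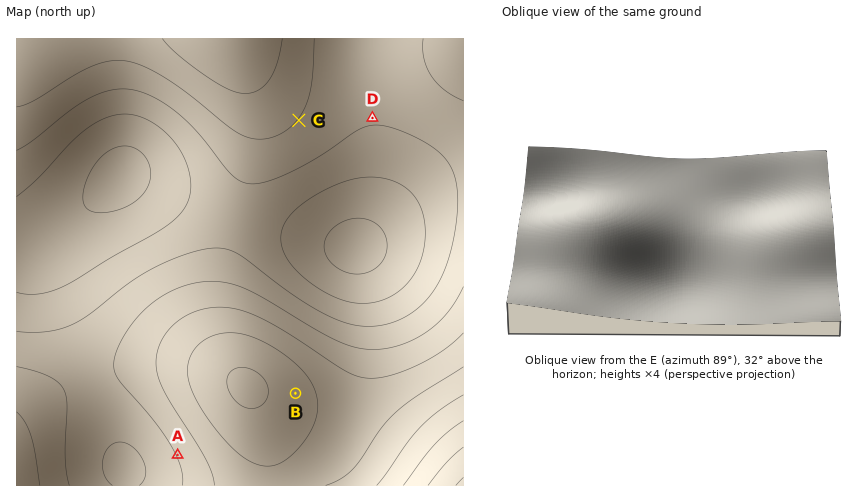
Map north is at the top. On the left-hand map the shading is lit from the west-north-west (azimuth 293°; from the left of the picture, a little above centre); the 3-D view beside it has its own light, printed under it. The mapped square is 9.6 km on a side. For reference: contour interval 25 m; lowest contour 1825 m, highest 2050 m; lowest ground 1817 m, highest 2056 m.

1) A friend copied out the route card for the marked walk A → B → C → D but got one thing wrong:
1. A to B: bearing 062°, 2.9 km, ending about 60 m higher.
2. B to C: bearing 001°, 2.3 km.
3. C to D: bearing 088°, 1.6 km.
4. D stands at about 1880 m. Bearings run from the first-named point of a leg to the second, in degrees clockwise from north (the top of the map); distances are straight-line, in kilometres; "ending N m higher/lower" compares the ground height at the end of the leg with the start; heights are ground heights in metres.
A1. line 2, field distance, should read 5.9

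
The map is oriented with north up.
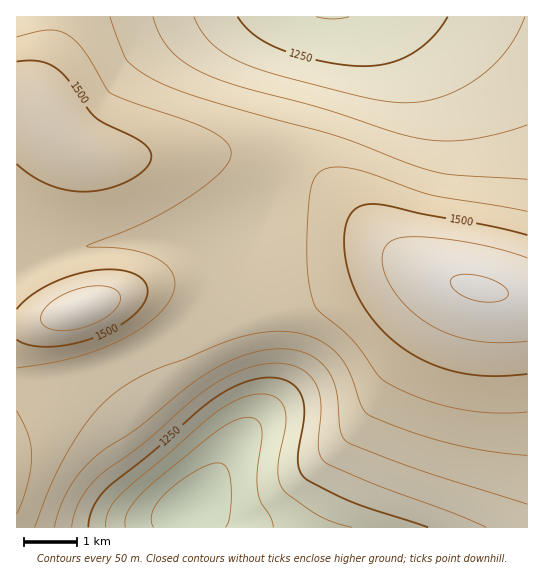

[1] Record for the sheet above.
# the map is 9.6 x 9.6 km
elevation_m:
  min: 1070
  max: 1600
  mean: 1390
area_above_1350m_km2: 63.5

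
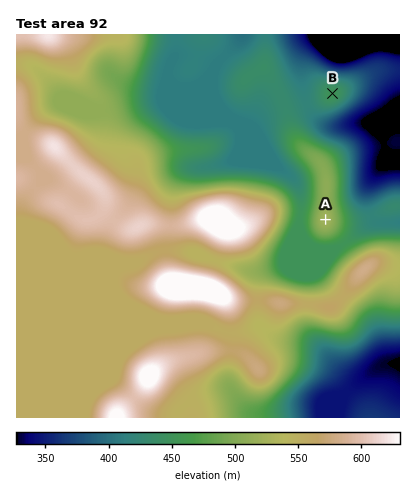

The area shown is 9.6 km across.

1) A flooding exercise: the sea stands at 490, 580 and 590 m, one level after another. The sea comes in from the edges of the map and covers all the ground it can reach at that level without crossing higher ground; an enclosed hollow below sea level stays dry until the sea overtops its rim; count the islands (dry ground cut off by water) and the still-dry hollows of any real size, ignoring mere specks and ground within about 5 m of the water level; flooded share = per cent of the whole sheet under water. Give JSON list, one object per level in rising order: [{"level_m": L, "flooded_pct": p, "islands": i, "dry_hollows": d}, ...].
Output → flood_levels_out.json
[{"level_m": 490, "flooded_pct": 40, "islands": 1, "dry_hollows": 0}, {"level_m": 580, "flooded_pct": 84, "islands": 1, "dry_hollows": 0}, {"level_m": 590, "flooded_pct": 88, "islands": 2, "dry_hollows": 0}]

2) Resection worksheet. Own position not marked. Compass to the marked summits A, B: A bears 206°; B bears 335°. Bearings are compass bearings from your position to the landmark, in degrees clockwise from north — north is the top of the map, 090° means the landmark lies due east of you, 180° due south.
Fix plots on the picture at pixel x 359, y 151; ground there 370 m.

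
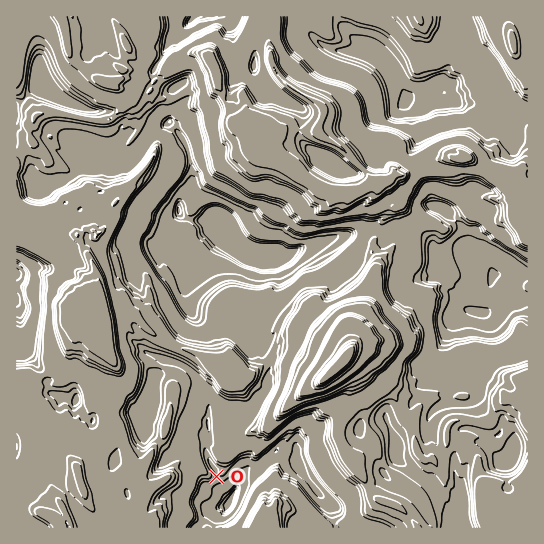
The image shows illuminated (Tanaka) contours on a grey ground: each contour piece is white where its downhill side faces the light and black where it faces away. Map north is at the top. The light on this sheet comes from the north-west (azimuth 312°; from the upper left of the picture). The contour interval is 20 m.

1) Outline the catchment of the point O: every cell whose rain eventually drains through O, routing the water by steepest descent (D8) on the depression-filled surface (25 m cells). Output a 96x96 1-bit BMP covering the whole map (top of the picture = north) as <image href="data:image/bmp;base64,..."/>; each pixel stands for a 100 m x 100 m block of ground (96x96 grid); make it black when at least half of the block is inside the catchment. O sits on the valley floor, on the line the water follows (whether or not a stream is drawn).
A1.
<image width="96" height="96" href="data:image/bmp;base64,Qk2+BAAAAAAAAD4AAAAoAAAAYAAAAGAAAAABAAEAAAAAAIAEAAATCwAAEwsAAAIAAAAAAAAA////AAAAAAAAAGAAAAAAAAAAAAAAAPAAAAAAAAAAAAAAAf4AAAAAAAAAAAAAA/4AAAAAAAAAAAAAA/4AAAAAAAAAAAAAB/4AAAAAAAAAAAAAB/4AAAAAAAAAAAAAD/+AAAAAAAAAAAAAD//gAAAAAAAAAAAAD//wAAAAAAAAAAAAD//4HgAAAAAAAAAAH//8PgAAAAAAAAAAH//+fgAAAAAAAAAAH////gAAAAAAAAAAH////wAAAAAAAAAAD////4AAAAAAAAAAA3///8AAAAAAAAAAAD///+AAAAAAAAAAAD////wAAAAAAAAAAD////8AAAAAAAAAAH////+AAAAAAAAAAH/////AAAAAAAAAAP/////gAAAAAAAAAf/////wAAAAAAAAA//////4AAAAAAAAA//////8AAAAAAAAA///////AAAAAAAAA///////gAAAAAAAA////n//AAAAAAAAA////Af+AAAAAAAAA///+AP4AAAAAAAAAf//8AHgAAAAAAAAAP//4AAAAAAAAAAAAH//AAAAAAAAAAAAAH/4AAAAAAAAAAAAAH/gAAAAAAAAAAAAAP/AAAAAAAAAAAAAAH8AAAAAAAAAAAAAAP8AAAAAAAAAAAAAAP4AAAAAAAAAAAAAADAAAAAAAAAAAAAAAAAAAAAAAAAAAAAAAAAAAAAAAAAAAAAAAAAAAAAAAAAAAAAAAAAAAAAAAAAAAAAAAAAAAAAAAAAAAAAAAAAAAAAAAAAAAAAAAAAAAAAAAAAAAAAAAAAAAAAAAAAAAAAAAAAAAAAAAAAAAAAAAAAAAAAAAAAAAAAAAAAAAAAAAAAAAAAAAAAAAAAAAAAAAAAAAAAAAAAAAAAAAAAAAAAAAAAAAAAAAAAAAAAAAAAAAAAAAAAAAAAAAAAAAAAAAAAAAAAAAAAAAAAAAAAAAAAAAAAAAAAAAAAAAAAAAAAAAAAAAAAAAAAAAAAAAAAAAAAAAAAAAAAAAAAAAAAAAAAAAAAAAAAAAAAAAAAAAAAAAAAAAAAAAAAAAAAAAAAAAAAAAAAAAAAAAAAAAAAAAAAAAAAAAAAAAAAAAAAAAAAAAAAAAAAAAAAAAAAAAAAAAAAAAAAAAAAAAAAAAAAAAAAAAAAAAAAAAAAAAAAAAAAAAAAAAAAAAAAAAAAAAAAAAAAAAAAAAAAAAAAAAAAAAAAAAAAAAAAAAAAAAAAAAAAAAAAAAAAAAAAAAAAAAAAAAAAAAAAAAAAAAAAAAAAAAAAAAAAAAAAAAAAAAAAAAAAAAAAAAAAAAAAAAAAAAAAAAAAAAAAAAAAAAAAAAAAAAAAAAAAAAAAAAAAAAAAAAAAAAAAAAAAAAAAAAAAAAAAAAAAAAAAAAAAAAAAAAAAAAAAAAAAAAAAAAAAAAAAAAAAAAAAAAAAAAAAAAAAAAAAAAAAAAAAAAAAAAAAAAAAAAAAAAAAAAAAAAAAAAAAAAAAAAAAAAAAAAAAAAAAAAAAAAAAAAAAAAAAAAAAAAAAAAAAAAAAAAAAAAAAAAAAAAAAAAAAAAAA="/>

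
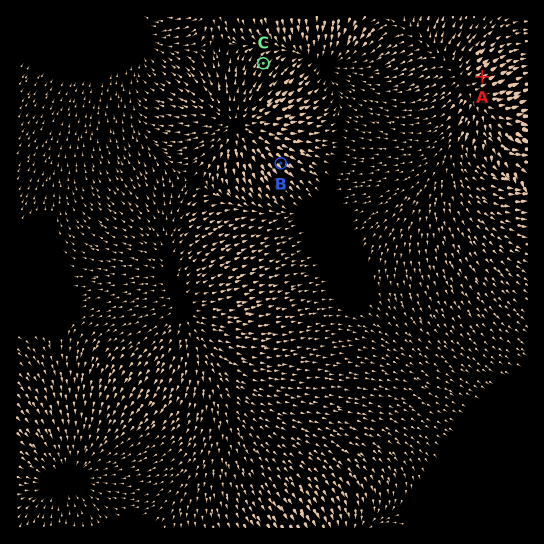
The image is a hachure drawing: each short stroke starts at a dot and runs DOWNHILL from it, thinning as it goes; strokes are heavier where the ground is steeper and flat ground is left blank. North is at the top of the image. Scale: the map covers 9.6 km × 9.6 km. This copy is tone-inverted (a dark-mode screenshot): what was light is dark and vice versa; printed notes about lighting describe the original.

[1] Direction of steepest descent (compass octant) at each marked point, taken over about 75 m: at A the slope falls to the NE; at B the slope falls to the SE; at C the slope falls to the NE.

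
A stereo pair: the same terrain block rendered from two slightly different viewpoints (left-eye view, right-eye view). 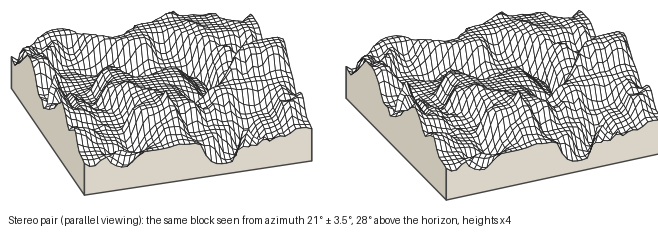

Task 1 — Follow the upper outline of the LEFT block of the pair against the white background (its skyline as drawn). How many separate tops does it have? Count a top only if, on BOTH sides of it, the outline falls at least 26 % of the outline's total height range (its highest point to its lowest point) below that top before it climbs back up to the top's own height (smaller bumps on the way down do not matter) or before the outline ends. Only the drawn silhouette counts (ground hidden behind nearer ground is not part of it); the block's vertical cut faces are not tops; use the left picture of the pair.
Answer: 1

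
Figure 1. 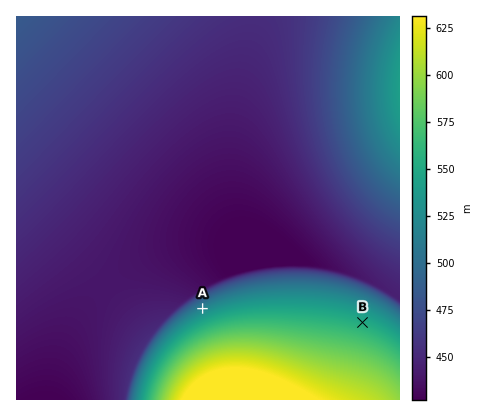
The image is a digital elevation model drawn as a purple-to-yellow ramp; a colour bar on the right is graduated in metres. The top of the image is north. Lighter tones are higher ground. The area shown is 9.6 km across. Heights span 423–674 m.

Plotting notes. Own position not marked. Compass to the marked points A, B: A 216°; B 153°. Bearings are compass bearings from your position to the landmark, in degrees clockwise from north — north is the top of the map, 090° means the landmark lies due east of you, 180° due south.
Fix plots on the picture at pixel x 292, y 185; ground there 441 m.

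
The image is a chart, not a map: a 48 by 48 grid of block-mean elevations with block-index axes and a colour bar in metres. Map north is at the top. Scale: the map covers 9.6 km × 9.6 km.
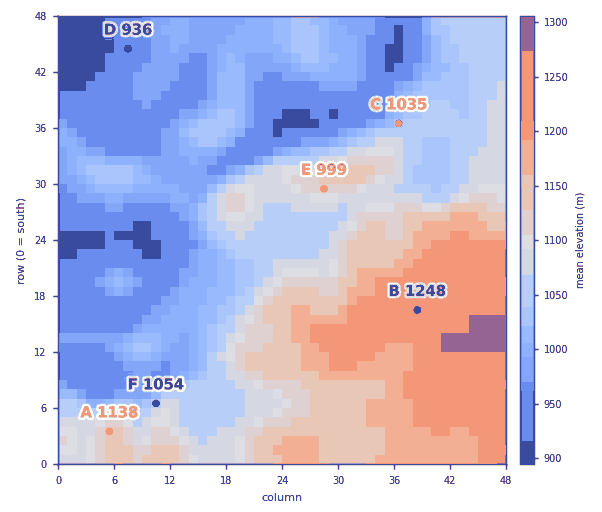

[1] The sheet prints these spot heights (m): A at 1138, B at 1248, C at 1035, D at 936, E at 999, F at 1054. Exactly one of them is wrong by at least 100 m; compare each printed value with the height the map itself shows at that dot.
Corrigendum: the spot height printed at E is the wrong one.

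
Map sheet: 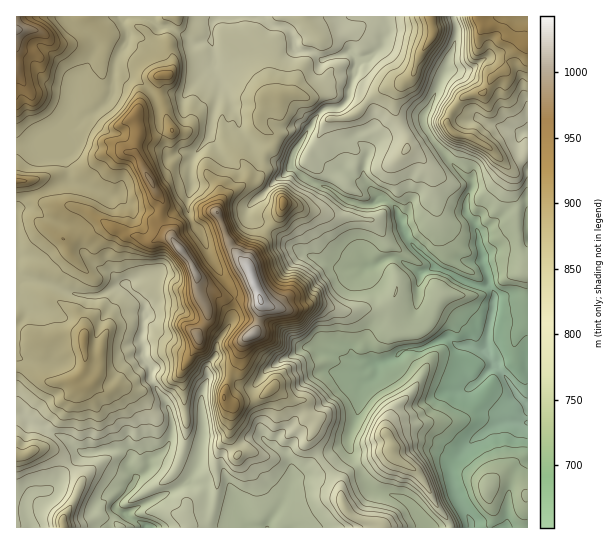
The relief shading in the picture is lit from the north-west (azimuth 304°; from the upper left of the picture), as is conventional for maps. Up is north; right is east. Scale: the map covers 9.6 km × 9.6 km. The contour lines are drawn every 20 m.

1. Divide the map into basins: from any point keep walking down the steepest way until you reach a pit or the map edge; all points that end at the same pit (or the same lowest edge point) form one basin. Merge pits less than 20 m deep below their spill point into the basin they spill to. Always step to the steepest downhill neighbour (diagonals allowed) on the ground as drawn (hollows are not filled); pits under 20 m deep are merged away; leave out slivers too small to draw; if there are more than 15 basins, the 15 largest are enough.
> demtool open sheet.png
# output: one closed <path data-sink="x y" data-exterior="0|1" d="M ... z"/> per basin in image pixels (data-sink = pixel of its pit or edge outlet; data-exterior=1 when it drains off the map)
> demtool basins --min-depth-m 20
<path data-sink="527 405" data-exterior="1" d="M527 16l-510 0-1 439 10 0 15-9 7-16 21-25 8-24 5 4 11-2 9 8 7 0 8-6 25 6 17-12 14 0 5-3 19-30 0-12 11-16-1-11-8-13 2-2 10-1 15 8 33-2 2 13-4 17-2 6-12 9-6 20-12 27-1 10 5 5 28-5 14-11 4 0 16 12 12 1 4 12 10 8-8 20 30 42 2 6 2-10 4-6 44-24 4 10 18 9 7 7 31 53 76 0z"/><path data-sink="147 527" data-exterior="1" d="M211 291l-12 3 8 13 1 11-11 16 0 12-19 30-5 3-14 0-17 12-23-6-10 6-7 0-9-8-11 2-6-3 0 5-5 10-2 8-21 25-8 17 9 1 8 4 24 27-4 15-14 25 2 9 122 0 2-3 13-1 7-6 4-9 4-20 0-35 4-11 7-8 3 2 7 18 5-4 7 0 19 5 36-37 3-5-4-11-3-3-6 1-6-2-14-11-4 0-14 11-18 2-4 3-6 0-5-5 1-10 12-27 4-17 8-9 6-3 2-6 4-26-2-4-33 2z"/><path data-sink="267 527" data-exterior="1" d="M309 415l-40 41-19-5-7 0-5 4-9-20-8 8-4 11 0 35-5 24-7 10-16 2-1 2 194 1-1-4-27-7-9-8-4-8 0-11-2-7-30-42 8-20z"/><path data-sink="429 527" data-exterior="1" d="M391 449l-34 18-12 8-4 8 0 18 7 12 9 6 24 5 2 4 67 0-1-6-12-15-17-32-7-7-18-9z"/><path data-sink="31 527" data-exterior="1" d="M49 448l-14 1-9 6-10 2 1 71 47-1-1-8 14-25 4-15-24-27z"/>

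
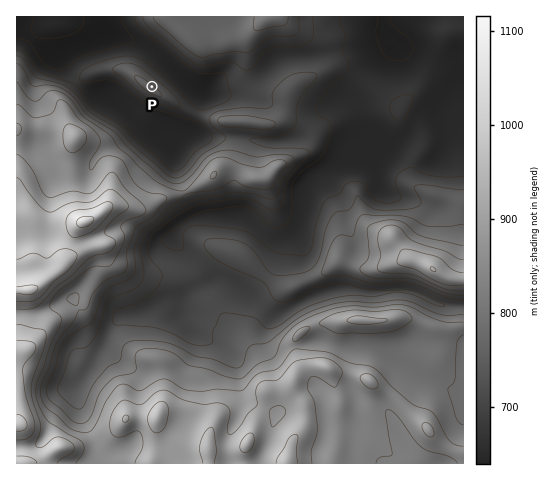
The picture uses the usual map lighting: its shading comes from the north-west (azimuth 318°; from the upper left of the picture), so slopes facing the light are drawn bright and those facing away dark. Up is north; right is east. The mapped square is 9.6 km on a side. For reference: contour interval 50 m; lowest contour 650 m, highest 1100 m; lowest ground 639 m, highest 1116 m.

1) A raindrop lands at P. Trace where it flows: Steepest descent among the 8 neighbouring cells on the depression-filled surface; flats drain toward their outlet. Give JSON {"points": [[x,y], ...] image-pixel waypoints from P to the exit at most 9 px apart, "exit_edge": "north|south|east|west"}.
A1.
{"points": [[152, 87], [161, 77], [168, 68], [160, 59], [151, 52], [141, 46], [132, 41], [123, 38], [117, 32], [109, 22], [105, 17]], "exit_edge": "north"}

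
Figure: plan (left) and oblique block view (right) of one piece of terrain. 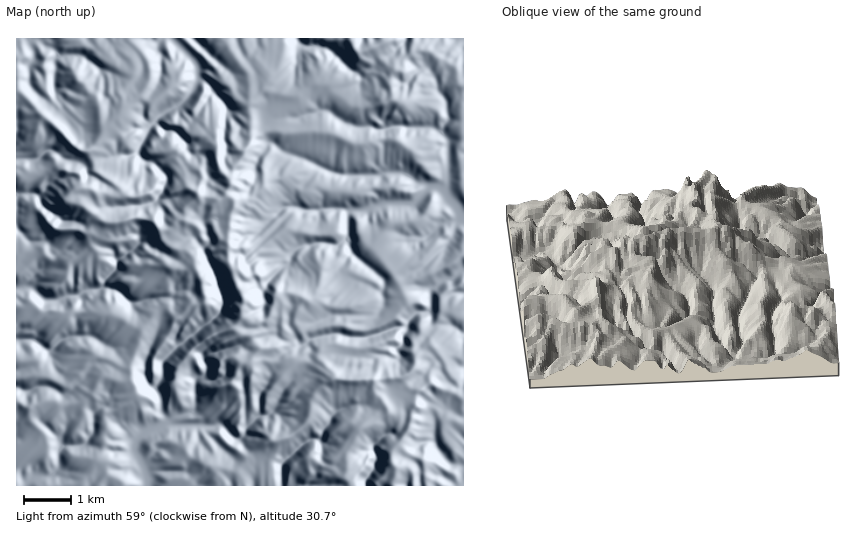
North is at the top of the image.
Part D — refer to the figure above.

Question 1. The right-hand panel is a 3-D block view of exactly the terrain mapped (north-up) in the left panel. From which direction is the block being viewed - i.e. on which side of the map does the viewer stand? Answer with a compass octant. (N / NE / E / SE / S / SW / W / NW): E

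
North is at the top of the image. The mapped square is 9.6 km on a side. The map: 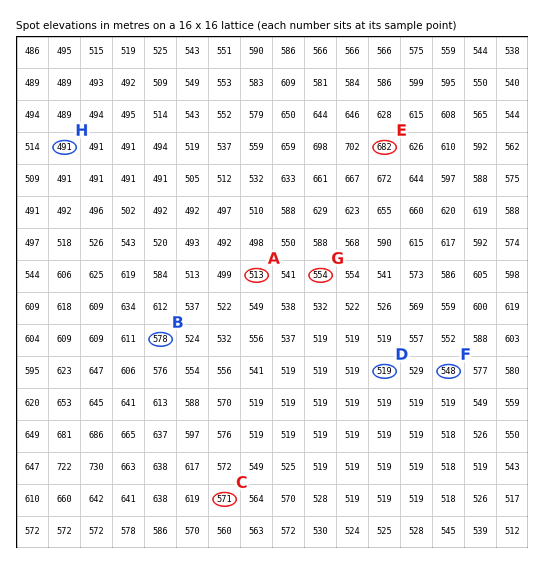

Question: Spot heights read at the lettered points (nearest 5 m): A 515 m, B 580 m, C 570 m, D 520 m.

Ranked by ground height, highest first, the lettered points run E G F H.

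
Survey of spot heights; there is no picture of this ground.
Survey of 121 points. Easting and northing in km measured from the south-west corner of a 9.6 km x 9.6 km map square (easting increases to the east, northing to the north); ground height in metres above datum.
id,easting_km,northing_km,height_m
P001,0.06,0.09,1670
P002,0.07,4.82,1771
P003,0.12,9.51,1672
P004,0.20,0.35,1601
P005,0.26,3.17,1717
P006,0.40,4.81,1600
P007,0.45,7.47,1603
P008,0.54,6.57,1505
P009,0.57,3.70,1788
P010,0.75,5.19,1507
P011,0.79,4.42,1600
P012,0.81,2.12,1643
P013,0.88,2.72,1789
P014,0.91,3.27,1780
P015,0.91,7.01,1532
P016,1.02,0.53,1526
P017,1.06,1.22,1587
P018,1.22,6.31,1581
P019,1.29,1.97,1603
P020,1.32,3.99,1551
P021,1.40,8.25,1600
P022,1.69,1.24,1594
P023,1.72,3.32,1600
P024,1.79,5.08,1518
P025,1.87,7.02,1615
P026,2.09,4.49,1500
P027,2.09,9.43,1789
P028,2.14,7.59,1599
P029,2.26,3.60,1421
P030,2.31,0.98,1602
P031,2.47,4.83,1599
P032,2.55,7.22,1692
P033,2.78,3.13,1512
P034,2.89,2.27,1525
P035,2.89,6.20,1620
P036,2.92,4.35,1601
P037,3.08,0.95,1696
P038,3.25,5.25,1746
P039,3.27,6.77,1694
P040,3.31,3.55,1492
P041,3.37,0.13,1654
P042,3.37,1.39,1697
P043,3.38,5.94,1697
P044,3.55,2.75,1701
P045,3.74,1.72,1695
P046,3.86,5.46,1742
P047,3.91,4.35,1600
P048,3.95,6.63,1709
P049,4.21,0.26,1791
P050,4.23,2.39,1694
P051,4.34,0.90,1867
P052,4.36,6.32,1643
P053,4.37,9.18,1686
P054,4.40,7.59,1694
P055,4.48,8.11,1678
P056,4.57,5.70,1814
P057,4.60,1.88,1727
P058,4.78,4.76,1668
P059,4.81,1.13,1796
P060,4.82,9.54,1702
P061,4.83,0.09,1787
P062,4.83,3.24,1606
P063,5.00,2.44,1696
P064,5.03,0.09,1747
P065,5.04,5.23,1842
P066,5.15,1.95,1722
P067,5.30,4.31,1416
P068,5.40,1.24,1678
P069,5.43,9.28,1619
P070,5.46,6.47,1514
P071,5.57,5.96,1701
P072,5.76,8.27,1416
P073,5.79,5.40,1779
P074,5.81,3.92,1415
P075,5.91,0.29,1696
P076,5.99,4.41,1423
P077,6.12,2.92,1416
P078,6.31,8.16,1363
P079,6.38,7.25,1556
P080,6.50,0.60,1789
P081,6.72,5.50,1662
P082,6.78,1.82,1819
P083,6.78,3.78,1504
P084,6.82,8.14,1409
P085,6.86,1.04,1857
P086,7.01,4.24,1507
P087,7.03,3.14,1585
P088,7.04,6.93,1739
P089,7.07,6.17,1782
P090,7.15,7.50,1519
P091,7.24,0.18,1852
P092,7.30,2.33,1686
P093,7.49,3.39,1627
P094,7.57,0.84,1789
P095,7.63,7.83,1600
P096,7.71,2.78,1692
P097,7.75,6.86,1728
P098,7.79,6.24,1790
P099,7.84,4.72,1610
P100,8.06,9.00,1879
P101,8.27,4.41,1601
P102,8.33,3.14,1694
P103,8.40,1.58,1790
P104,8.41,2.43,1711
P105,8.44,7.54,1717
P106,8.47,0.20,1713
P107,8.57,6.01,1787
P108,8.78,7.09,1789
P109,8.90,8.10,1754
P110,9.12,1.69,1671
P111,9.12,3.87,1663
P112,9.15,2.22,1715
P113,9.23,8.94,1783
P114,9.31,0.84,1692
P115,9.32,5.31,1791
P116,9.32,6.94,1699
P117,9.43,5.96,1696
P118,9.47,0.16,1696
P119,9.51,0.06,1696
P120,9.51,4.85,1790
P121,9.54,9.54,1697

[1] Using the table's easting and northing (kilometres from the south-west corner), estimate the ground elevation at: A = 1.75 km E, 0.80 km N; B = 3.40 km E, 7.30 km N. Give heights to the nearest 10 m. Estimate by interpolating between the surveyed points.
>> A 1530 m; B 1750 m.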